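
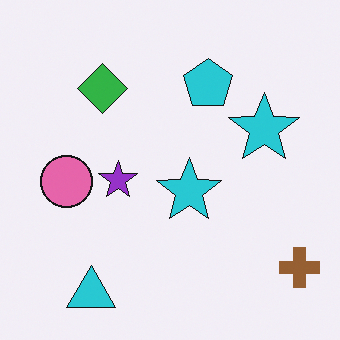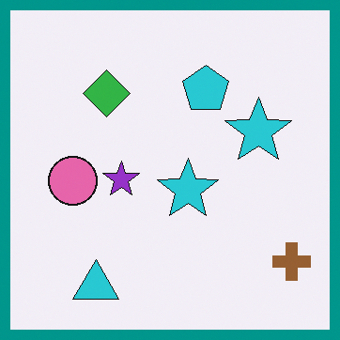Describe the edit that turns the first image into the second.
This is the original image framed with a teal border.

A solid teal frame runs around the edge of the second image, with the content slightly shrunk inside it.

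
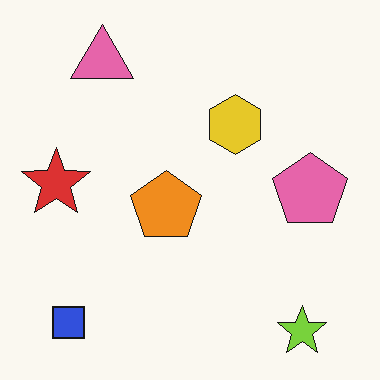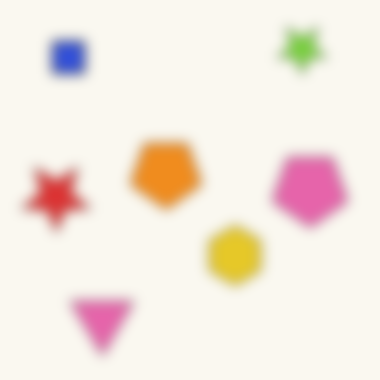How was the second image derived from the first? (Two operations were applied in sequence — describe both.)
The image was flipped vertically (top ↔ bottom), then heavily blurred.

The lime star is in the bottom-right of the first image and the top-right of the second — shapes on opposite sides of the horizontal midline have swapped in a mirror flip. Shape edges and outlines are uniformly softened across the whole image.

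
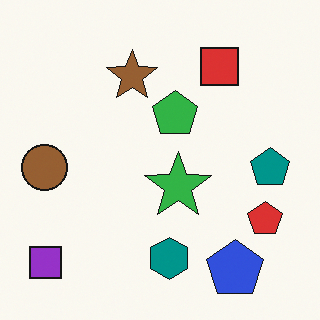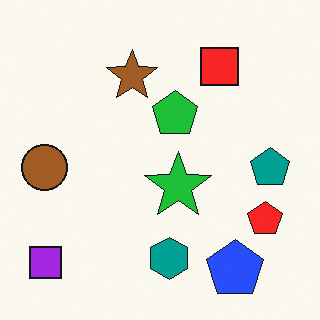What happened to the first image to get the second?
The second image is the first slightly oversaturated.

All colors are more vivid — a global saturation change.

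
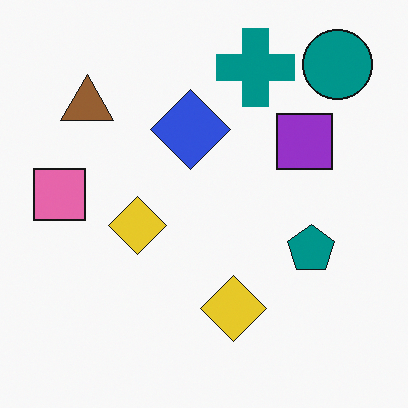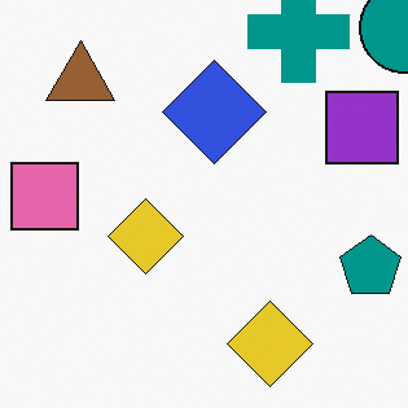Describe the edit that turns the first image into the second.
Cropped to a modestly smaller region and rescaled.

The visible shapes are larger and the field of view is narrower; shapes near the original edges may be partly or wholly outside the frame — a crop-and-rescale.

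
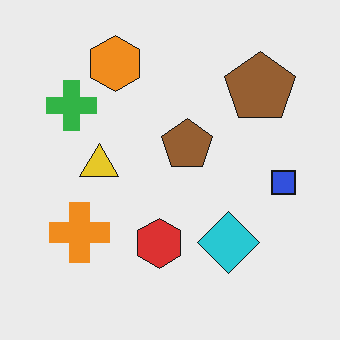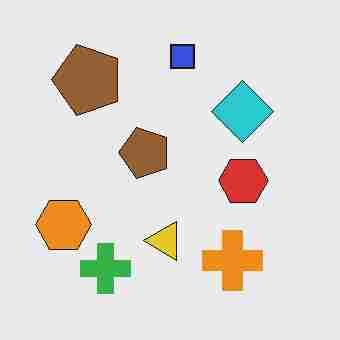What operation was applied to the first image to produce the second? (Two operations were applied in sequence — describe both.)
The transformation is: rotated 90° counter-clockwise, then degraded with heavy JPEG compression.

The orange hexagon sits in the top of the first image and the left of the second — consistent with a whole-image 90° counter-clockwise rotation. Blocky 8×8 compression artifacts appear around shape edges and the flat background shows ringing — characteristic JPEG degradation.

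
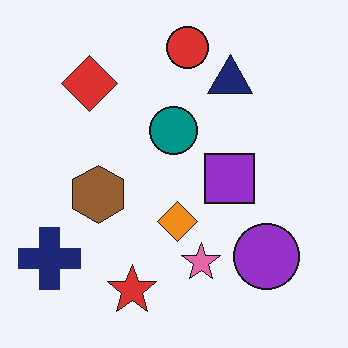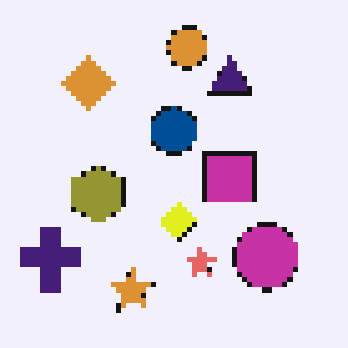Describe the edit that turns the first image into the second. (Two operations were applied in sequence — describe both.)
This is the original image hue-shifted slightly, then mildly pixelated.

Every shape's color has rotated by the same amount around the hue wheel — a uniform hue shift. Shapes are reduced to large square blocks; fine edges and outlines are lost — a downscale-then-upscale (mosaic) effect.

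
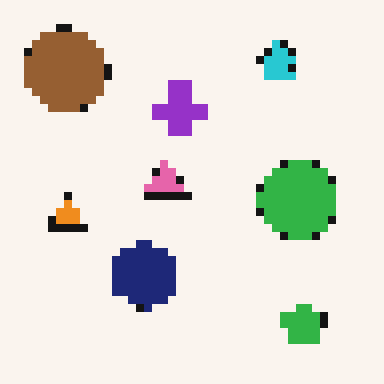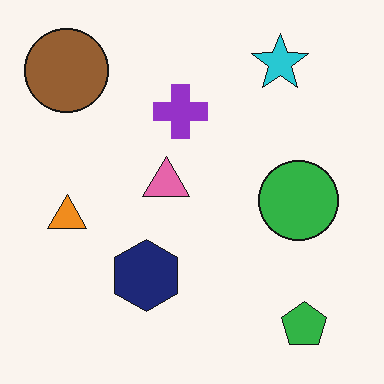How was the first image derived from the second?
The image was pixelated into visible square blocks.

Shapes are reduced to large square blocks; fine edges and outlines are lost — a downscale-then-upscale (mosaic) effect.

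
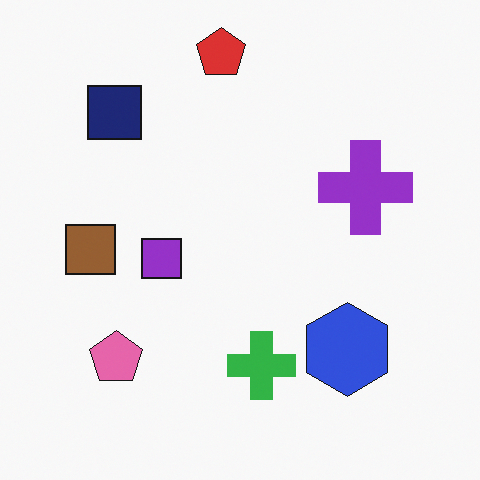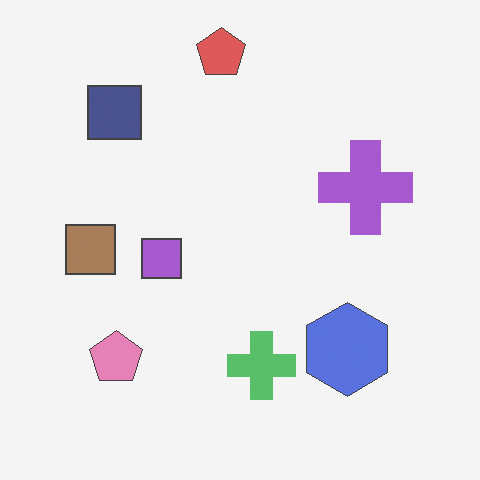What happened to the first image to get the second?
The image was given slightly reduced contrast.

Tones are pushed toward mid-grey across the whole image — a global contrast change.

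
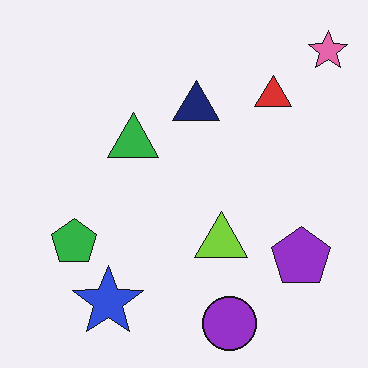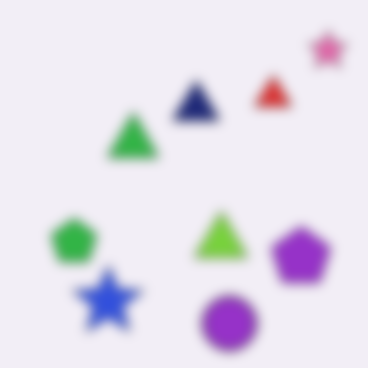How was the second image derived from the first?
Strongly gaussian-blurred.

Shape edges and outlines are uniformly softened across the whole image.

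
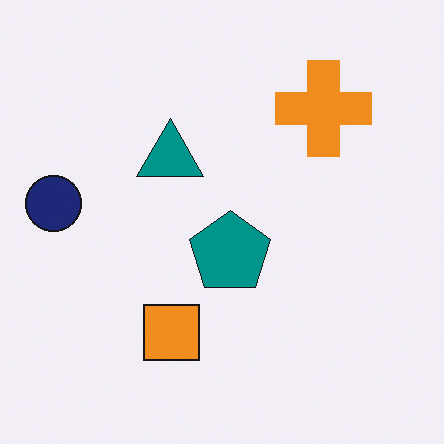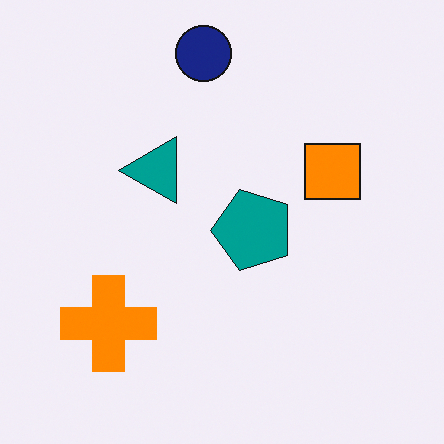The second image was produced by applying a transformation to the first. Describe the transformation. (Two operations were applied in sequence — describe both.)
Transposed (reflected across the top-left ↔ bottom-right diagonal), then slightly oversaturated.

Shapes have swapped their row and column positions — what was in the top-right is now in the bottom-left — a diagonal reflection. All colors are more vivid — a global saturation change.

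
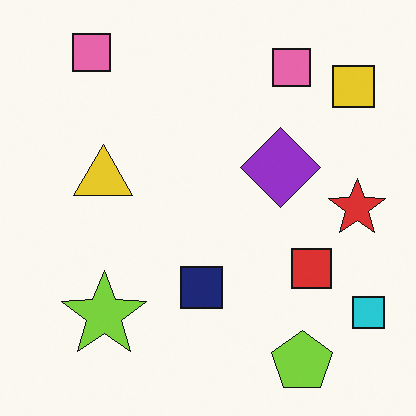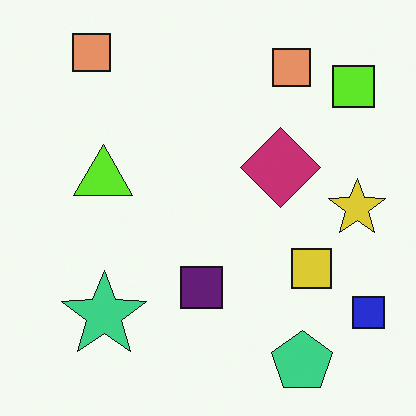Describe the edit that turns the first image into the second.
Hue-shifted by a small amount.

Every shape's color has rotated by the same amount around the hue wheel — a uniform hue shift.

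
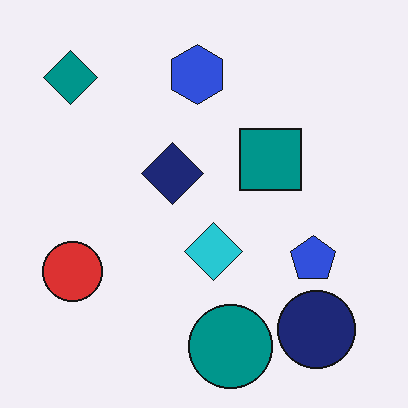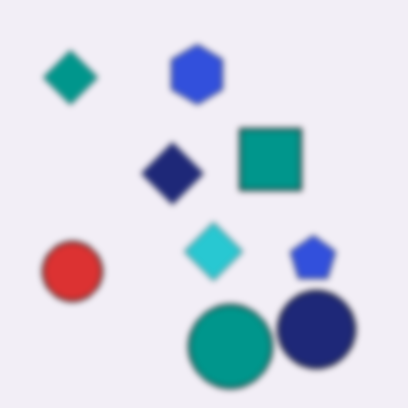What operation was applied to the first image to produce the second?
It was noticeably gaussian-blurred.

Shape edges and outlines are uniformly softened across the whole image.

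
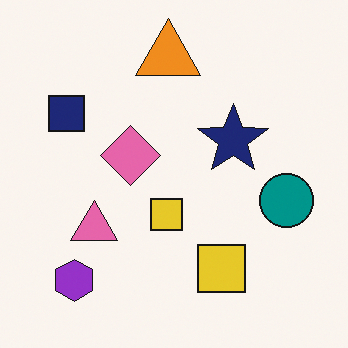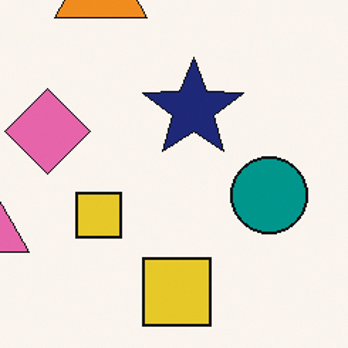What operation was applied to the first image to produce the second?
The second image is the first cropped slightly and scaled back up.

The visible shapes are larger and the field of view is narrower; shapes near the original edges may be partly or wholly outside the frame — a crop-and-rescale.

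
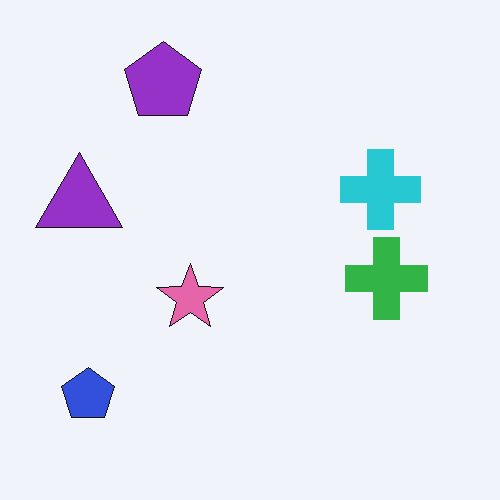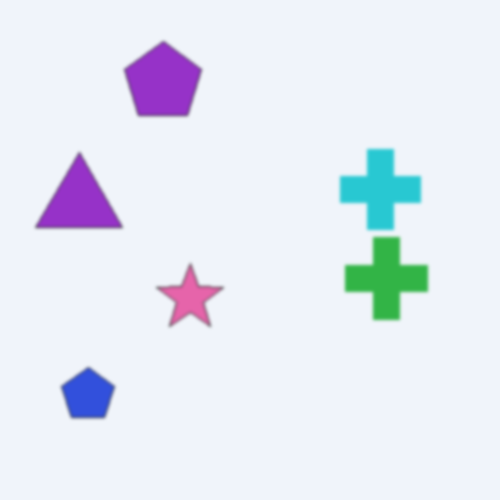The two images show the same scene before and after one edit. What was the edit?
The transformation is: lightly blurred.

Shape edges and outlines are uniformly softened across the whole image.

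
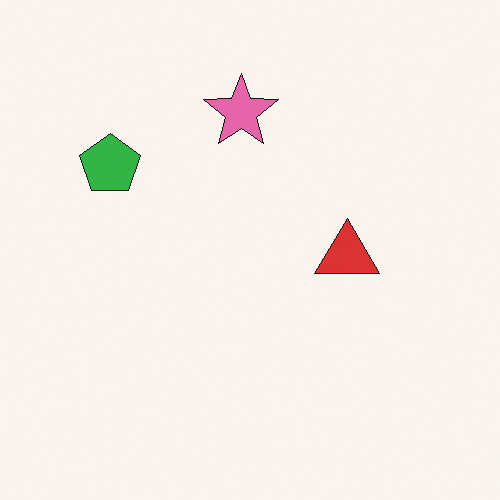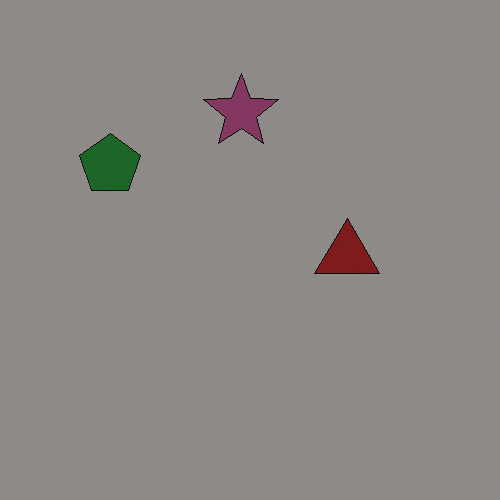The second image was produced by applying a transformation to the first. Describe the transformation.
It was substantially darkened.

Every pixel — background and shapes alike — is uniformly darkened.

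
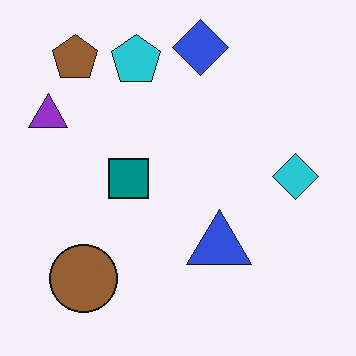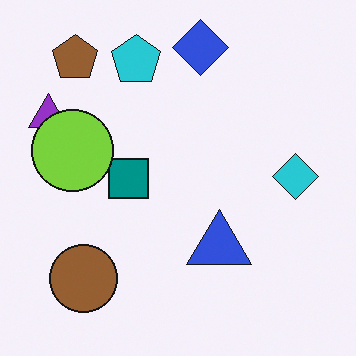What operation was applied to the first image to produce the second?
This is the original image overlaid with an additional lime circle.

A lime circle appears in the second image that is absent from the first.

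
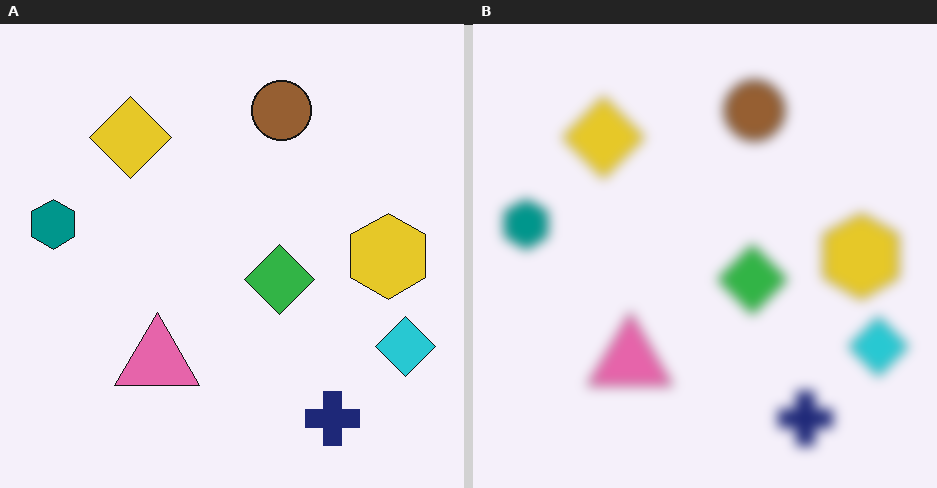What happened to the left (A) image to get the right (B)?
Strongly gaussian-blurred.

Shape edges and outlines are uniformly softened across the whole image.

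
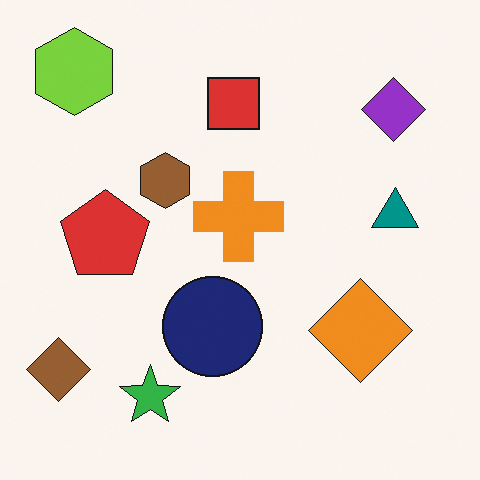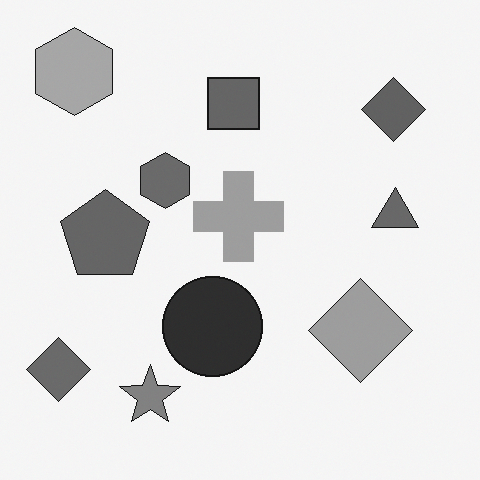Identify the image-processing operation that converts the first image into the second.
The second image is the first converted to grayscale.

All color is removed — every shape is now a shade of grey.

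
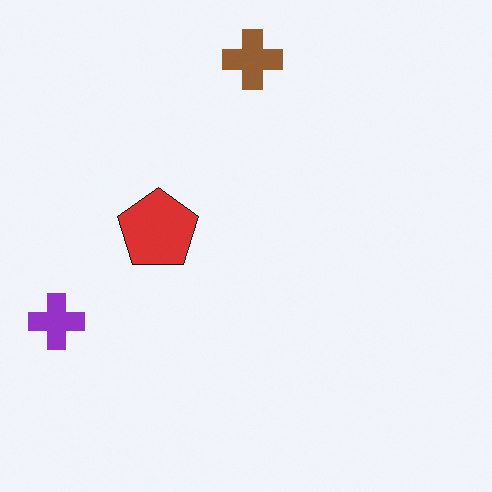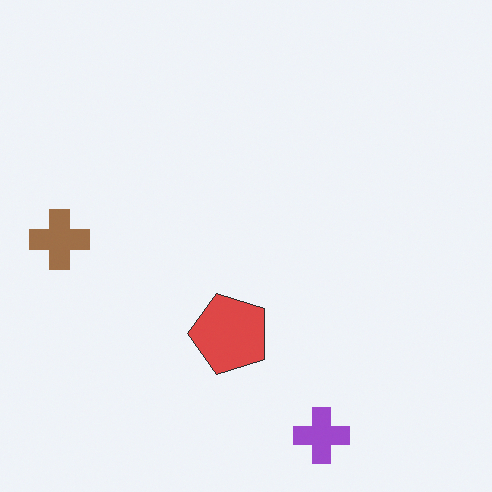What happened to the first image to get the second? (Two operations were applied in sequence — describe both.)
Rotated 90° counter-clockwise, then given slightly reduced contrast.

The purple cross sits in the left of the first image and the bottom of the second — consistent with a whole-image 90° counter-clockwise rotation. Tones are pushed toward mid-grey across the whole image — a global contrast change.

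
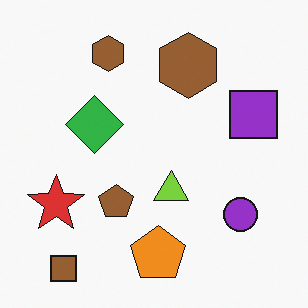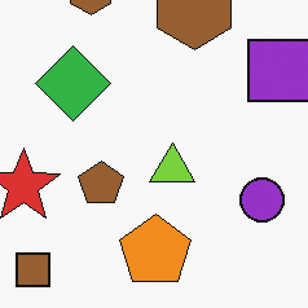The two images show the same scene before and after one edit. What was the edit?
The second image is the first cropped slightly and scaled back up.

The visible shapes are larger and the field of view is narrower; shapes near the original edges may be partly or wholly outside the frame — a crop-and-rescale.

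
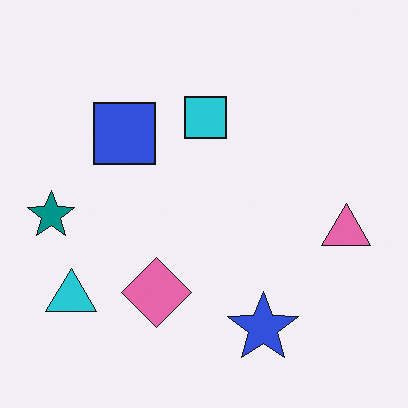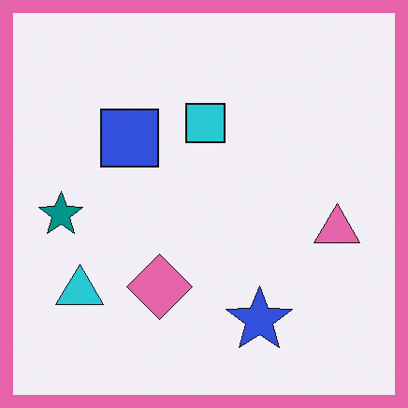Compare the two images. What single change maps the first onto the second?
It was framed with a pink border.

A solid pink frame runs around the edge of the second image, with the content slightly shrunk inside it.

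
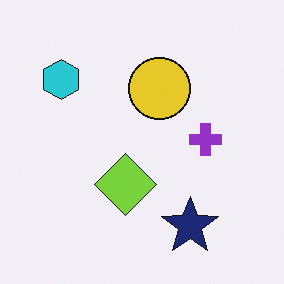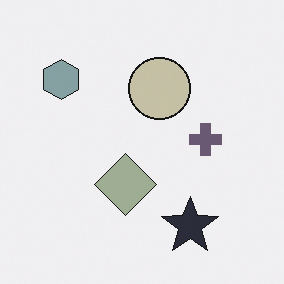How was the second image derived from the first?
It was made much more muted (saturation change).

All colors are more muted and greyish — a global saturation change.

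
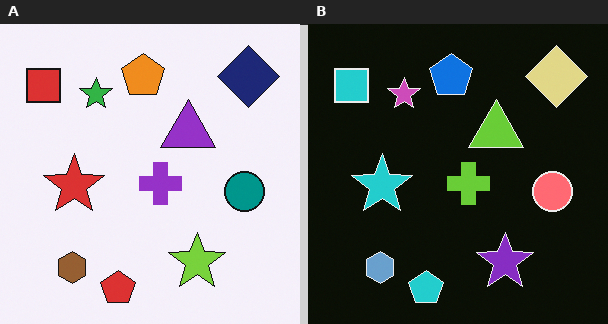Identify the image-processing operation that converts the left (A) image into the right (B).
It was color-inverted (negative).

The light background has become dark and every shape's color is its complement — a photographic negative.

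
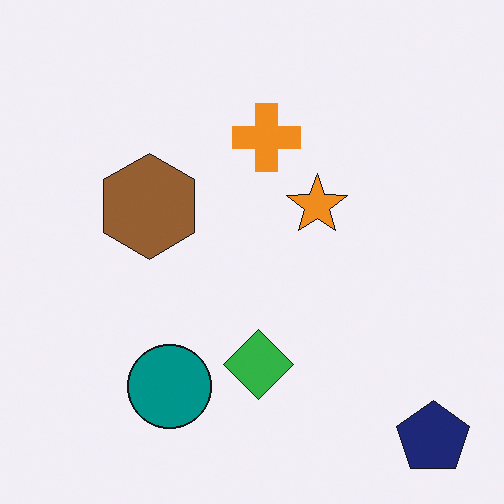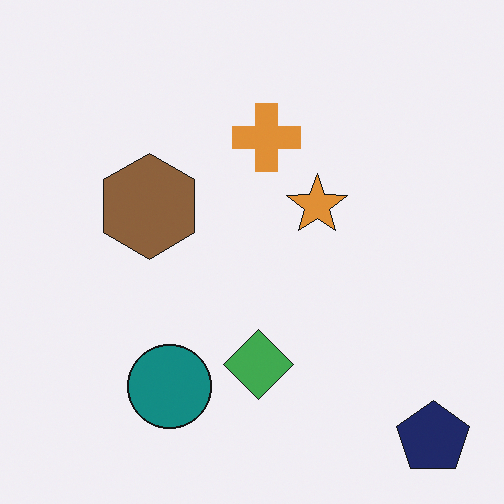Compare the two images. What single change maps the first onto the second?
The second image is the first slightly desaturated.

All colors are more muted and greyish — a global saturation change.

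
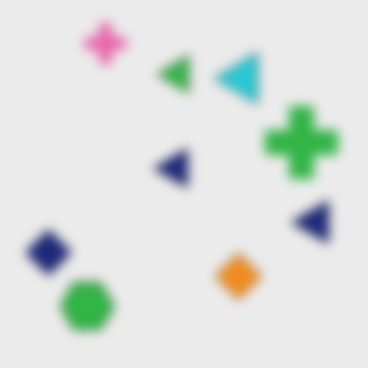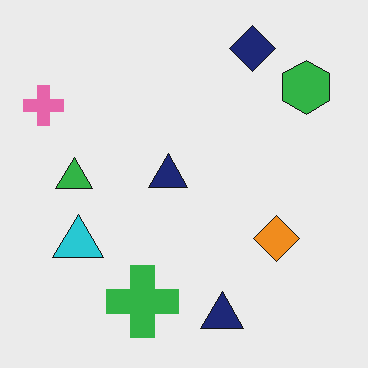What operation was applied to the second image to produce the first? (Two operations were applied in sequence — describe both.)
The transformation is: transposed (reflected across the top-left ↔ bottom-right diagonal), then strongly gaussian-blurred.

Shapes have swapped their row and column positions — what was in the top-right is now in the bottom-left — a diagonal reflection. Shape edges and outlines are uniformly softened across the whole image.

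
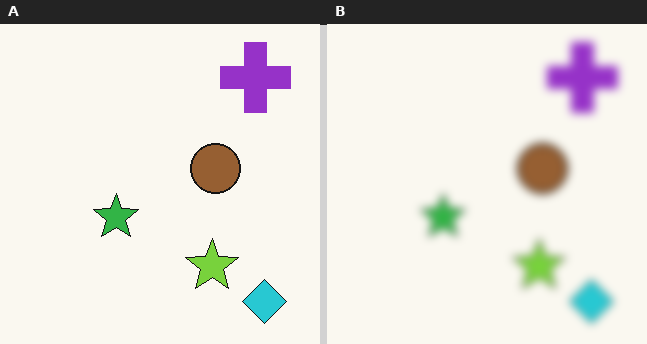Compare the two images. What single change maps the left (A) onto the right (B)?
Moderately blurred.

Shape edges and outlines are uniformly softened across the whole image.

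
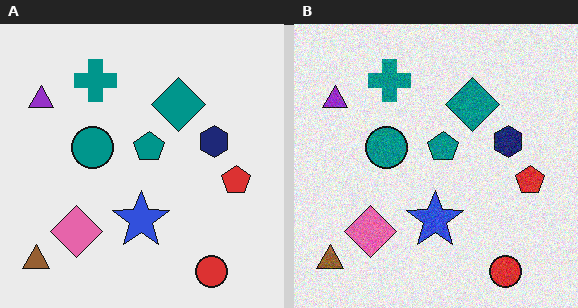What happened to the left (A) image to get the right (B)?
The image was degraded with visible gaussian noise.

Random speckle covers the whole image, including the flat background.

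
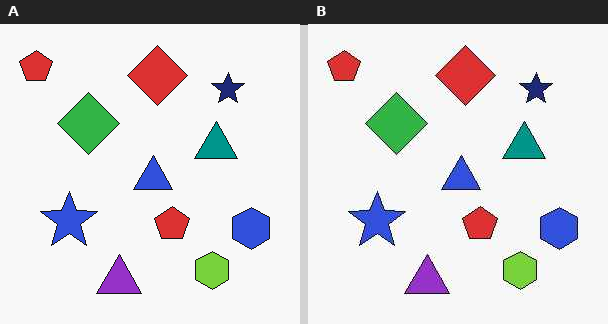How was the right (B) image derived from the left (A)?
The right (B) image is the left (A) given moderate JPEG compression.

Blocky 8×8 compression artifacts appear around shape edges and the flat background shows ringing — characteristic JPEG degradation.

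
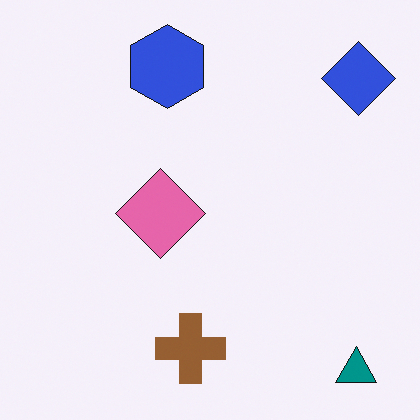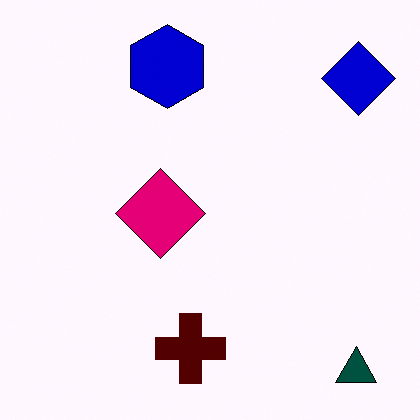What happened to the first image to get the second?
The image was boosted in contrast.

Tones are pushed away from mid-grey across the whole image — a global contrast change.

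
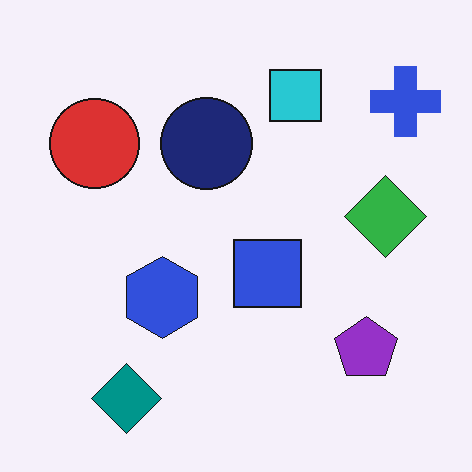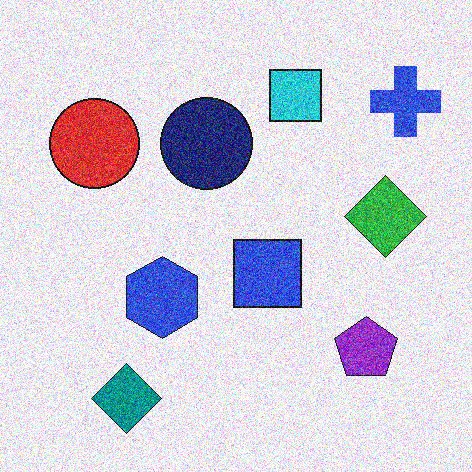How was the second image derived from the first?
The transformation is: degraded with a thick layer of grain.

Random speckle covers the whole image, including the flat background.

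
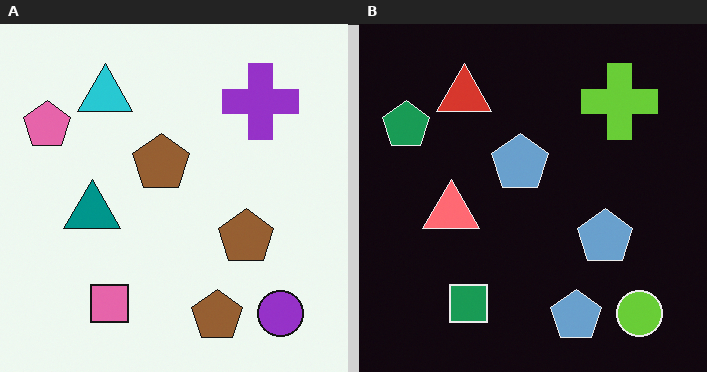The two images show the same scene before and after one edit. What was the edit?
The image was color-inverted (negative).

The light background has become dark and every shape's color is its complement — a photographic negative.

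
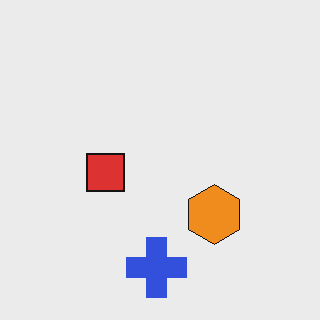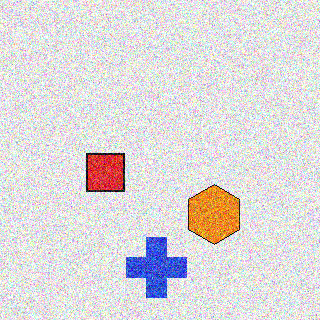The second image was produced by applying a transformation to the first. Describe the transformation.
The transformation is: degraded with strong gaussian noise.

Random speckle covers the whole image, including the flat background.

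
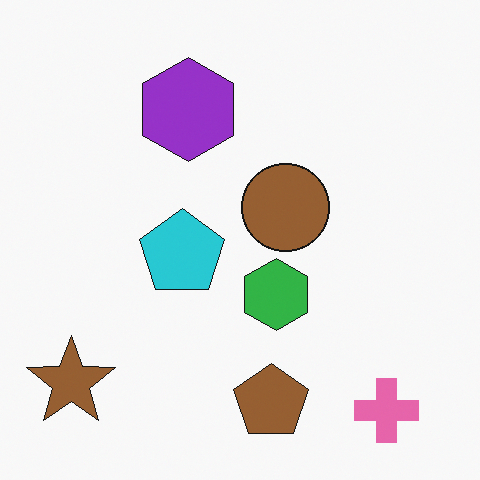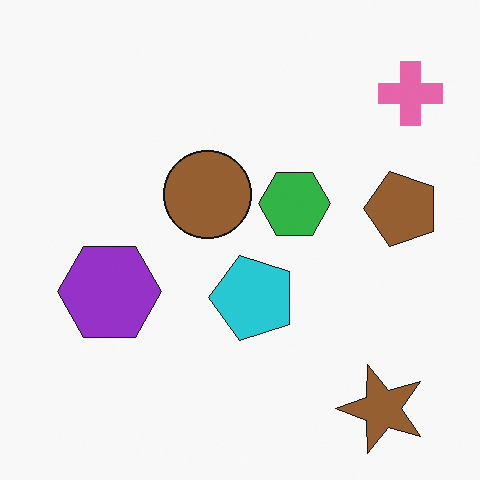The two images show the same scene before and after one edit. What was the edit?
The image was rotated 90° counter-clockwise.

The pink cross sits in the bottom-right of the first image and the top-right of the second — consistent with a whole-image 90° counter-clockwise rotation.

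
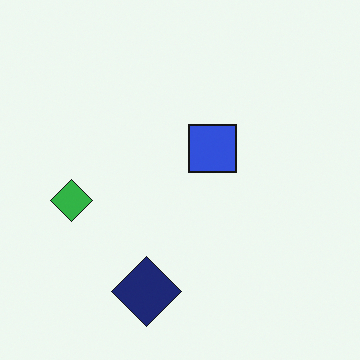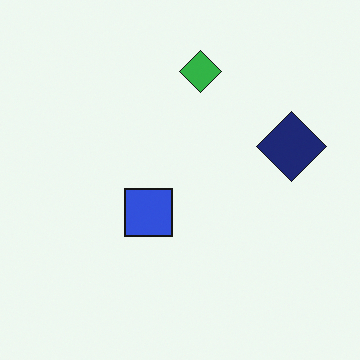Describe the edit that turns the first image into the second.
Transposed (reflected across the top-left ↔ bottom-right diagonal).

Shapes have swapped their row and column positions — what was in the top-right is now in the bottom-left — a diagonal reflection.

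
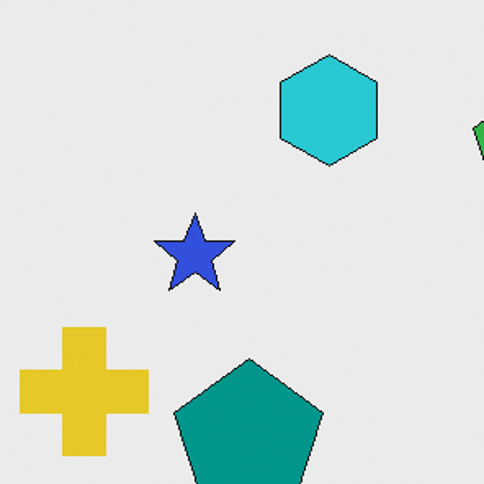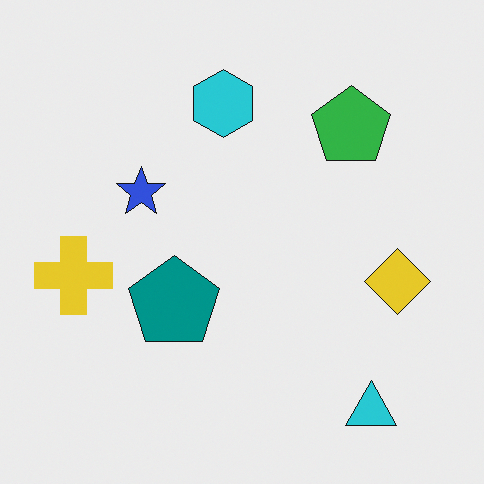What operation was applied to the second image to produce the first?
The transformation is: cropped to a noticeably smaller region and rescaled.

The visible shapes are larger and the field of view is narrower; shapes near the original edges may be partly or wholly outside the frame — a crop-and-rescale.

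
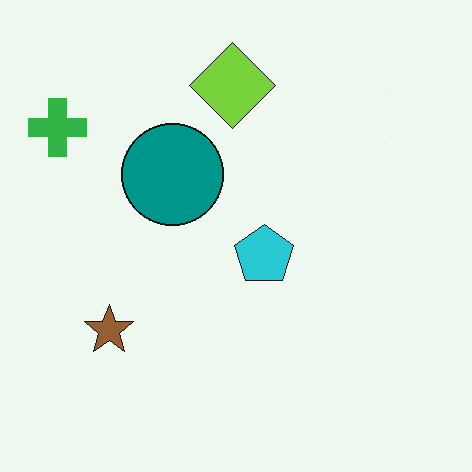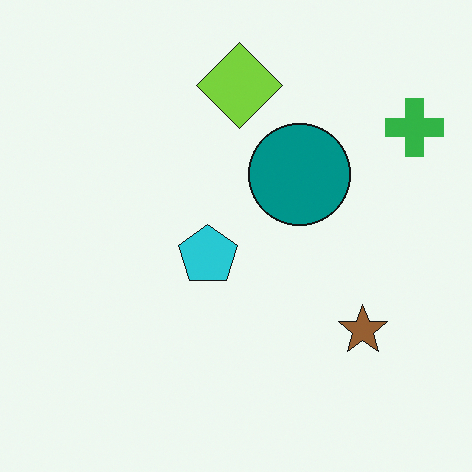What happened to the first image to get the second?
The second image is the first flipped horizontally (left ↔ right).

The green cross is in the top-left of the first image and the top-right of the second — shapes on opposite sides of the vertical midline have swapped in a mirror flip.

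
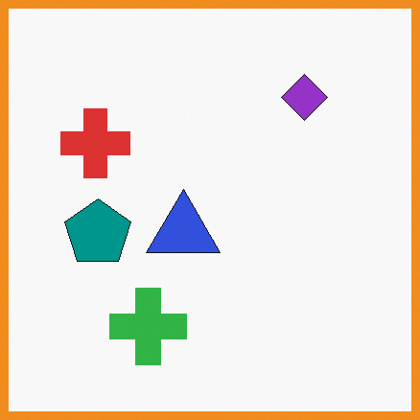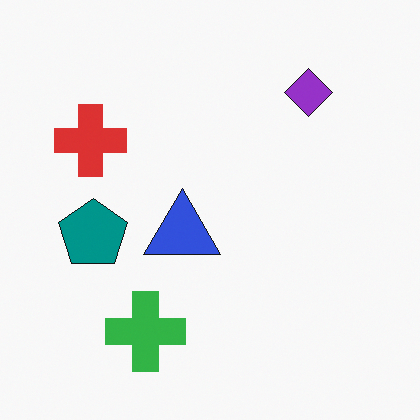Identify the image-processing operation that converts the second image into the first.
It was framed with a orange border.

A solid orange frame runs around the edge of the first image, with the content slightly shrunk inside it.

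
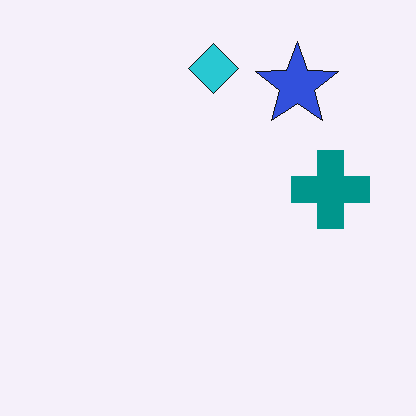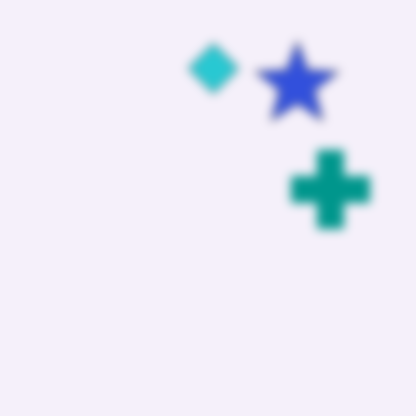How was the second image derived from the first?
The image was strongly gaussian-blurred.

Shape edges and outlines are uniformly softened across the whole image.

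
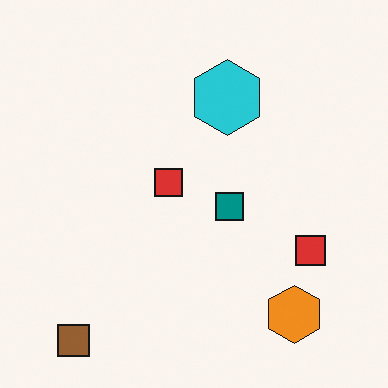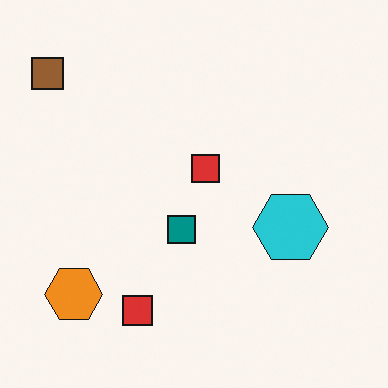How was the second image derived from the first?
This is the original image rotated 90° clockwise.

The brown square sits in the bottom-left of the first image and the top-left of the second — consistent with a whole-image 90° clockwise rotation.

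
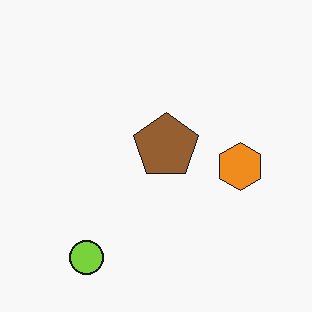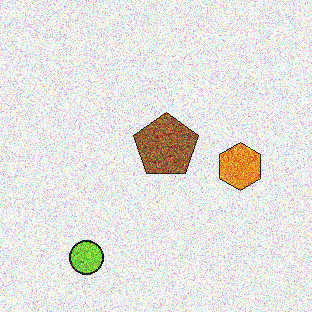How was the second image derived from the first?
The second image is the first degraded with a thick layer of grain.

Random speckle covers the whole image, including the flat background.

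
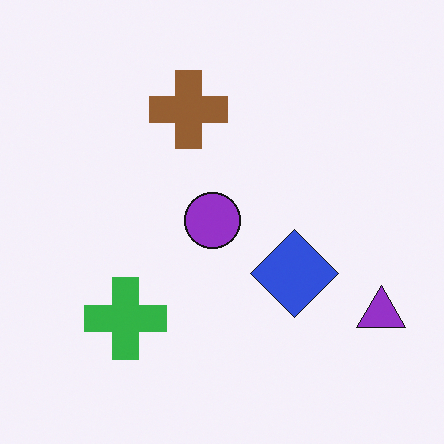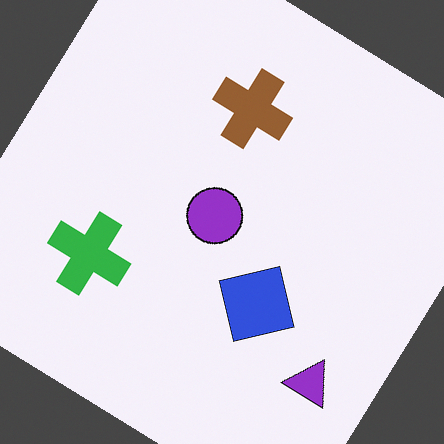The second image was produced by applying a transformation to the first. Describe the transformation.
Rotated clockwise by a large amount — several tens of degrees.

Every shape is tilted by the same angle and the image corners show triangular fill wedges — a whole-image rotation by a non-right angle.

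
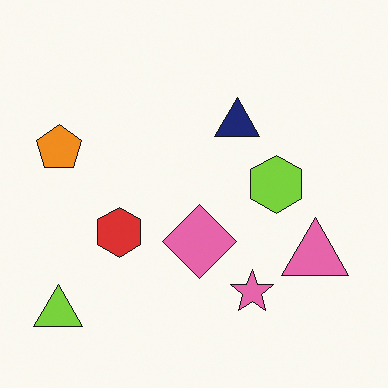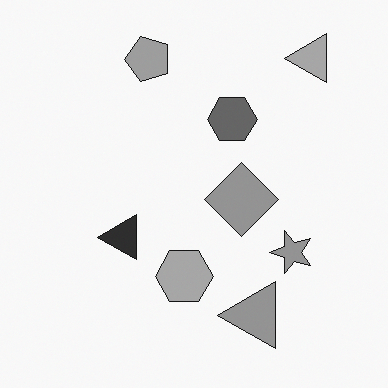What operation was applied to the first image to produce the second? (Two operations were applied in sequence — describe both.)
This is the original image converted to grayscale, then transposed (reflected across the top-left ↔ bottom-right diagonal).

All color is removed — every shape is now a shade of grey. Shapes have swapped their row and column positions — what was in the top-right is now in the bottom-left — a diagonal reflection.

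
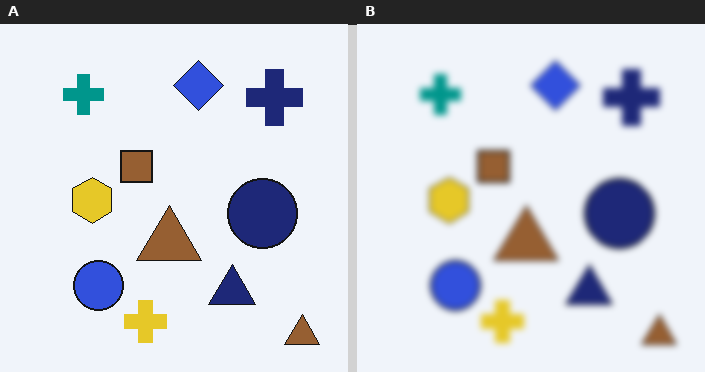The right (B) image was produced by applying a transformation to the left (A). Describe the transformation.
It was noticeably gaussian-blurred.

Shape edges and outlines are uniformly softened across the whole image.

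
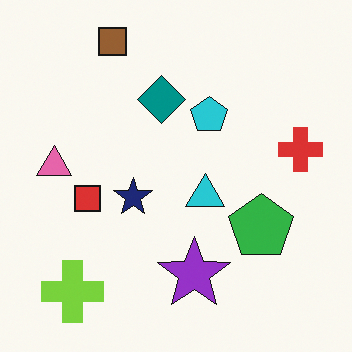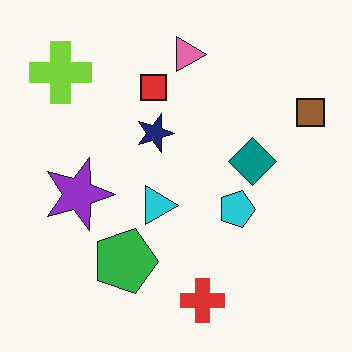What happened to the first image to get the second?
It was rotated 90° clockwise.

The lime cross sits in the bottom-left of the first image and the top-left of the second — consistent with a whole-image 90° clockwise rotation.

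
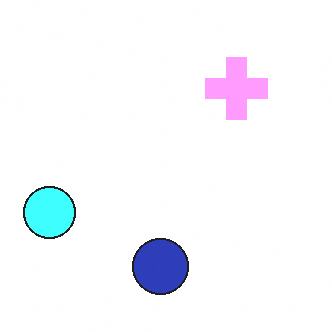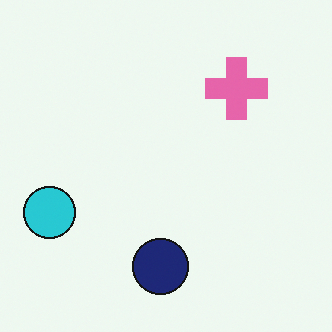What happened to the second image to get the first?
The transformation is: substantially brightened.

Every pixel — background and shapes alike — is uniformly brightened.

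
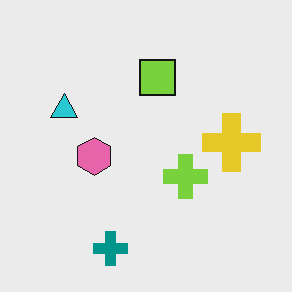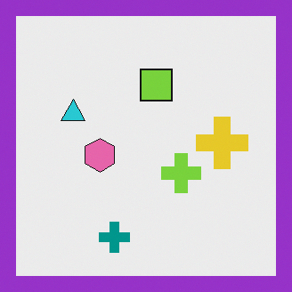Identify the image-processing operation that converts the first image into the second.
The image was framed with a purple border.

A solid purple frame runs around the edge of the second image, with the content slightly shrunk inside it.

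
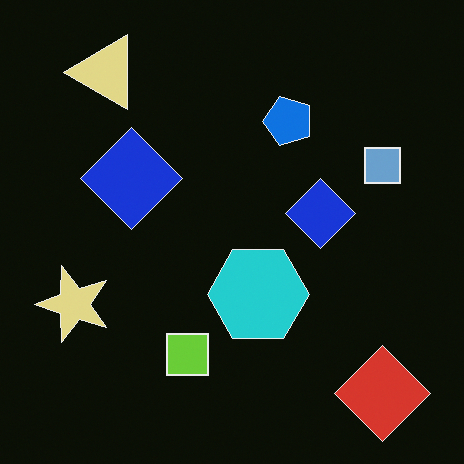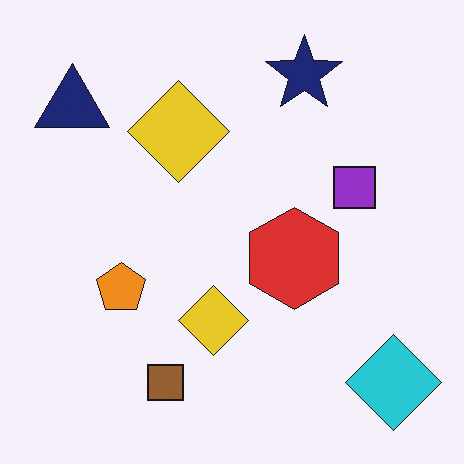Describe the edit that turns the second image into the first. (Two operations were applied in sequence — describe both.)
It was transposed (reflected across the top-left ↔ bottom-right diagonal), then color-inverted (negative).

Shapes have swapped their row and column positions — what was in the top-right is now in the bottom-left — a diagonal reflection. The light background has become dark and every shape's color is its complement — a photographic negative.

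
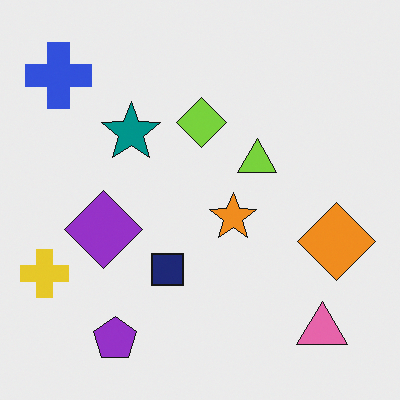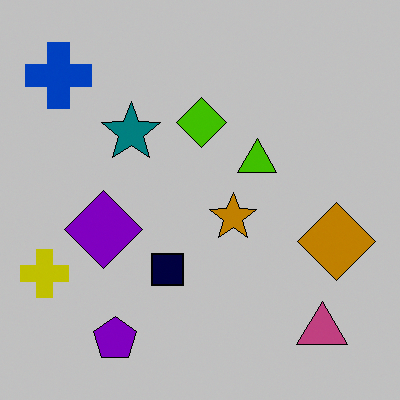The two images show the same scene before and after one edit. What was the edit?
Heavily posterized to just a handful of flat colors.

Each flat color has snapped to a coarser quantized level — most visibly, the near-white background has dropped to a flat grey.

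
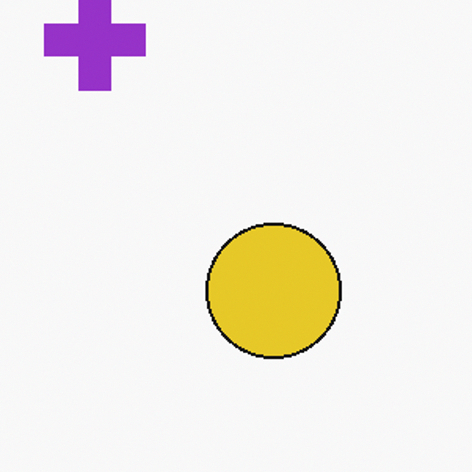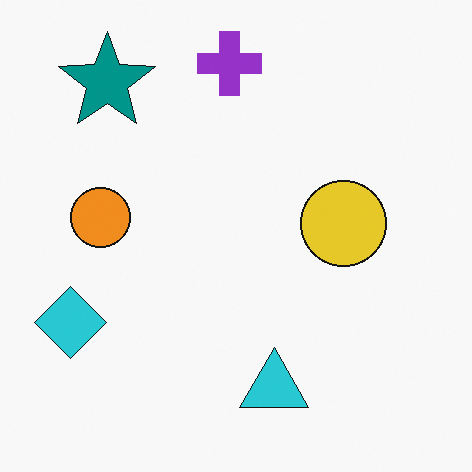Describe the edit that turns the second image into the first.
Cropped slightly and scaled back up.

The visible shapes are larger and the field of view is narrower; shapes near the original edges may be partly or wholly outside the frame — a crop-and-rescale.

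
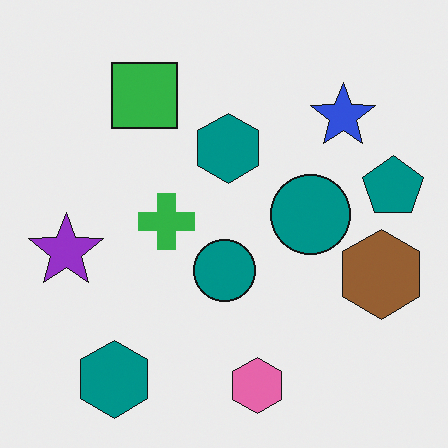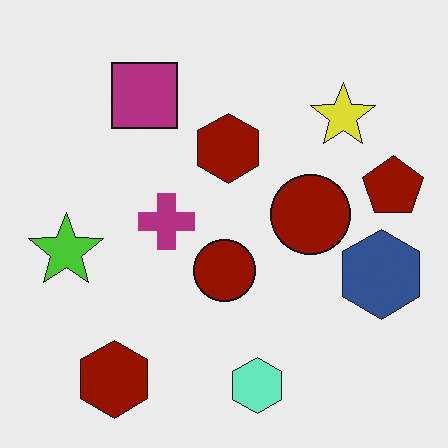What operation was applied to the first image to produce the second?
The image was hue-shifted through roughly half the color wheel.

Every shape's color has rotated by the same amount around the hue wheel — a uniform hue shift.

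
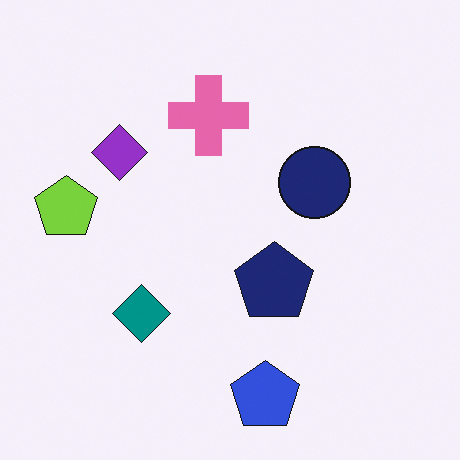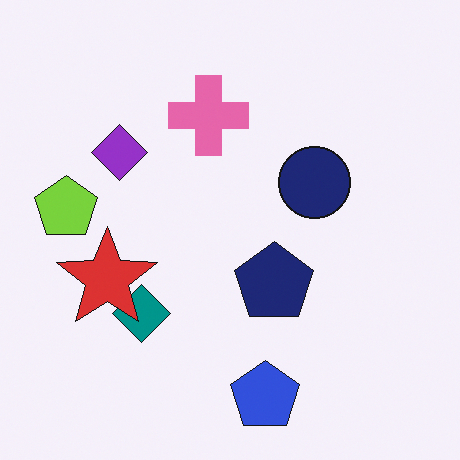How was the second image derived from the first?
The second image is the first overlaid with an additional red star.

A red star appears in the second image that is absent from the first.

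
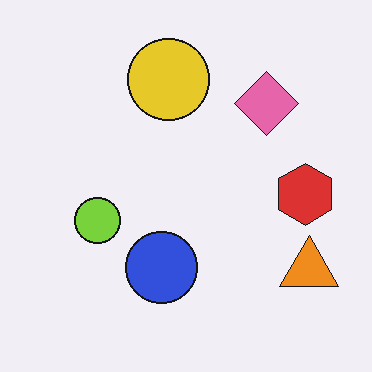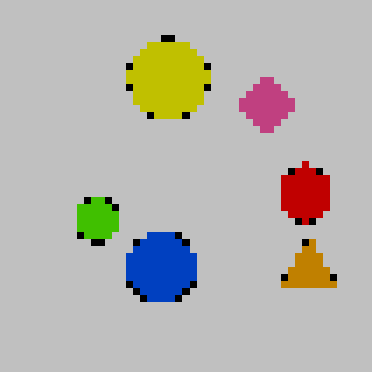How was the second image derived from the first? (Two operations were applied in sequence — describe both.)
Moderately pixelated, then heavily posterized to just a handful of flat colors.

Shapes are reduced to large square blocks; fine edges and outlines are lost — a downscale-then-upscale (mosaic) effect. Each flat color has snapped to a coarser quantized level — most visibly, the near-white background has dropped to a flat grey.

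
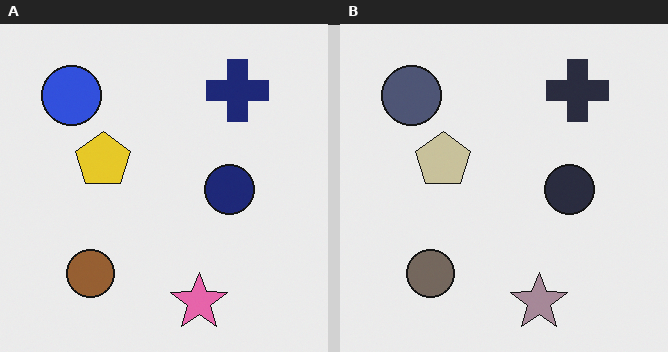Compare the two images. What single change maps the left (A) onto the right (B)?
This is the original image heavily desaturated.

All colors are more muted and greyish — a global saturation change.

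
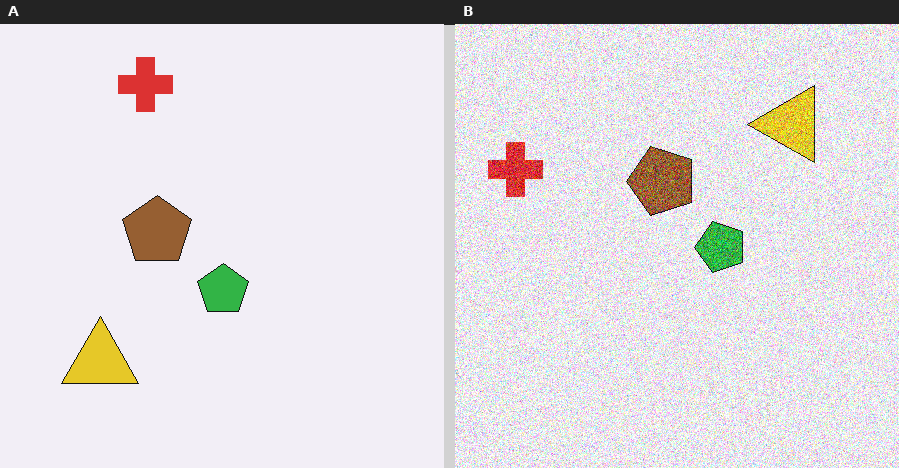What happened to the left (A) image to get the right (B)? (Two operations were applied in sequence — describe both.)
The transformation is: degraded with strong gaussian noise, then transposed (reflected across the top-left ↔ bottom-right diagonal).

Random speckle covers the whole image, including the flat background. Shapes have swapped their row and column positions — what was in the top-right is now in the bottom-left — a diagonal reflection.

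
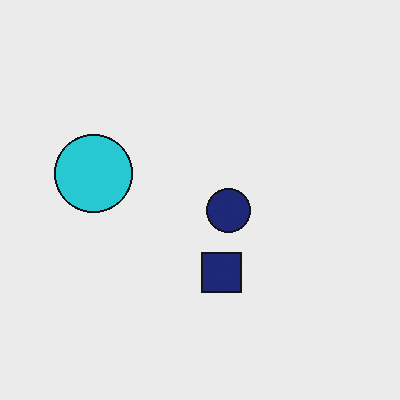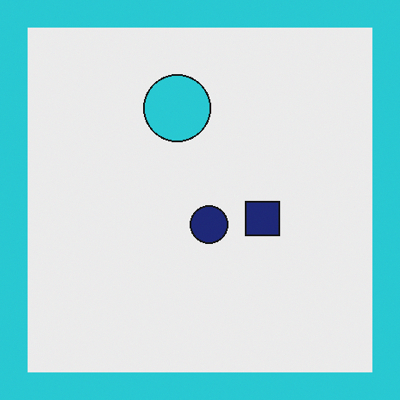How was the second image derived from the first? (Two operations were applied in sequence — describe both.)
The second image is the first transposed (reflected across the top-left ↔ bottom-right diagonal), then framed with a cyan border.

Shapes have swapped their row and column positions — what was in the top-right is now in the bottom-left — a diagonal reflection. A solid cyan frame runs around the edge of the second image, with the content slightly shrunk inside it.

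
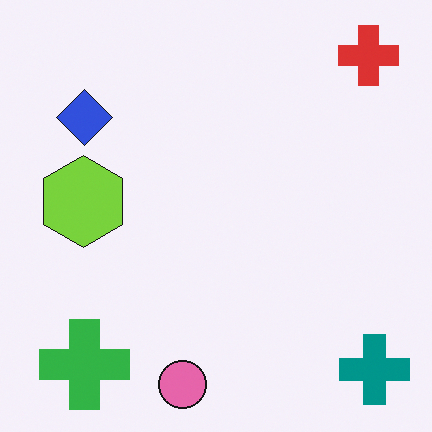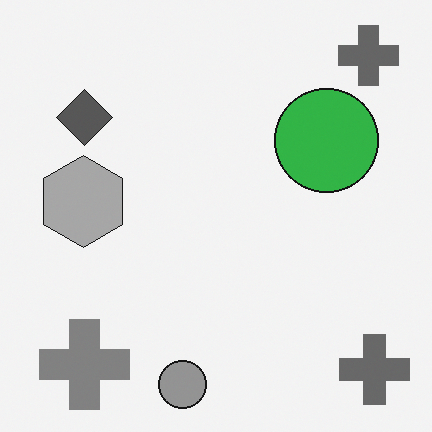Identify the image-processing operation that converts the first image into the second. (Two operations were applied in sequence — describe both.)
The second image is the first converted to grayscale, then overlaid with an additional green circle.

All color is removed — every shape is now a shade of grey. A green circle appears in the second image that is absent from the first.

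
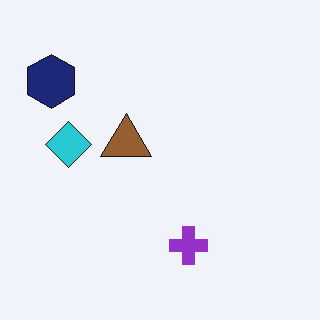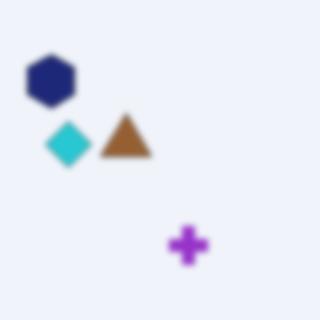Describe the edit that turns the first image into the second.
The transformation is: noticeably gaussian-blurred.

Shape edges and outlines are uniformly softened across the whole image.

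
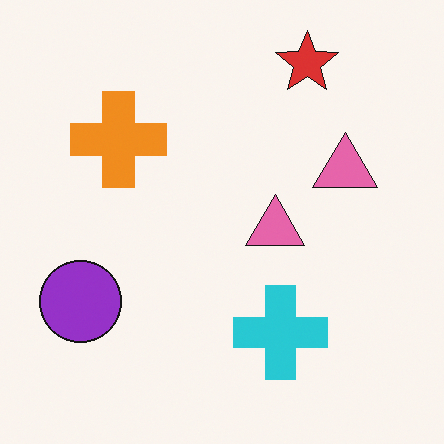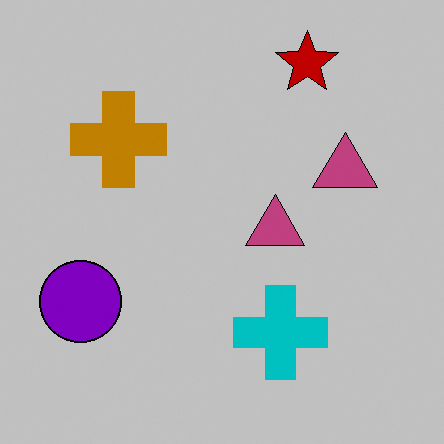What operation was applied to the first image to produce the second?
Heavily posterized to just a handful of flat colors.

Each flat color has snapped to a coarser quantized level — most visibly, the near-white background has dropped to a flat grey.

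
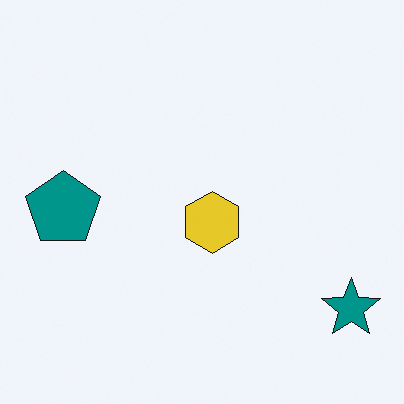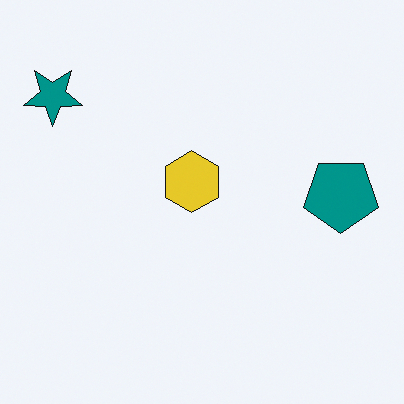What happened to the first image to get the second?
The transformation is: rotated 180°.

The teal star sits in the bottom-right of the first image and the top-left of the second — consistent with a whole-image 180° rotation.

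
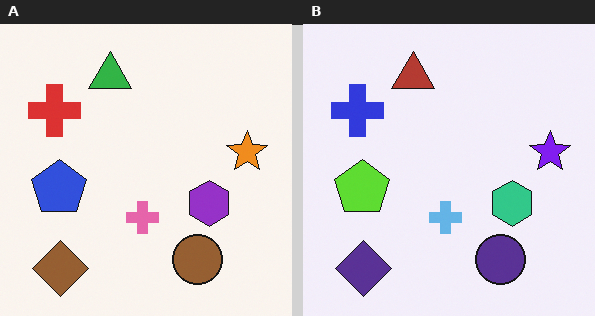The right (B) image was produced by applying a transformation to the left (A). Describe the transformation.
This is the original image hue-shifted through roughly half the color wheel.

Every shape's color has rotated by the same amount around the hue wheel — a uniform hue shift.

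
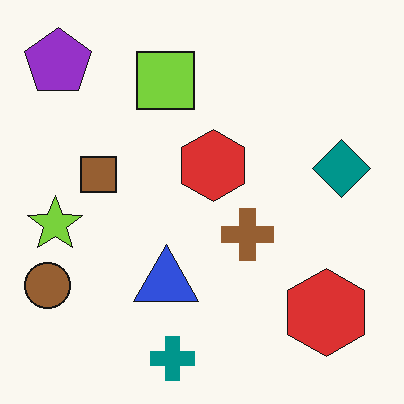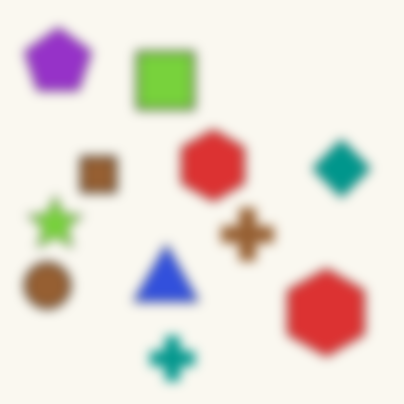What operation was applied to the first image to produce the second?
This is the original image strongly gaussian-blurred.

Shape edges and outlines are uniformly softened across the whole image.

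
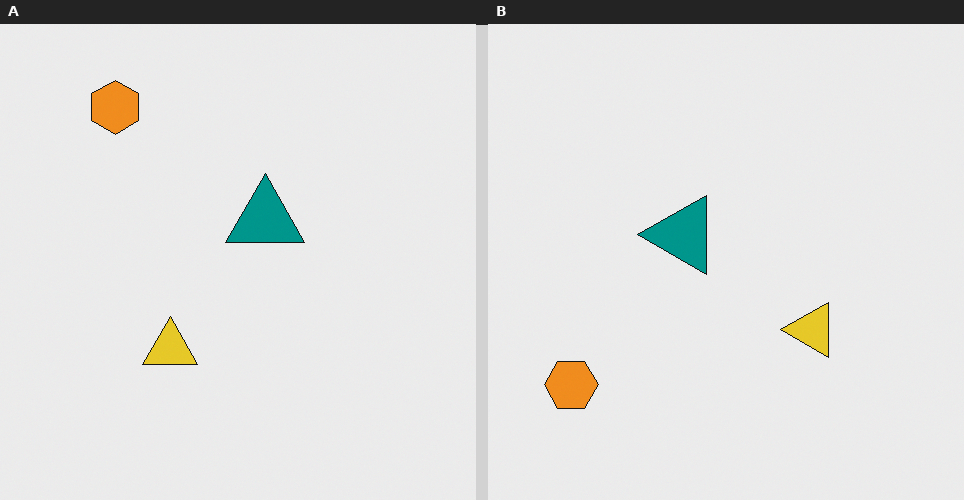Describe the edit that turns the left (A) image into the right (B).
The image was rotated 90° counter-clockwise.

The orange hexagon sits in the top-left of the left (A) image and the bottom-left of the right (B) — consistent with a whole-image 90° counter-clockwise rotation.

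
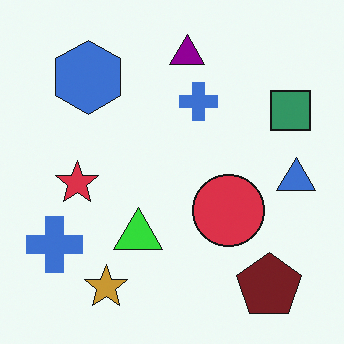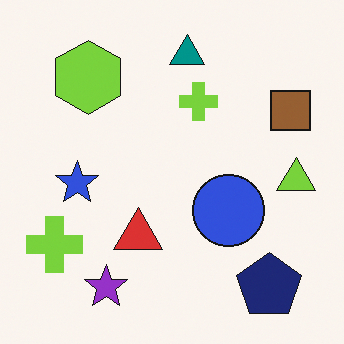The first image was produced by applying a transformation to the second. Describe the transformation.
The transformation is: hue-shifted through roughly a third of the color wheel.

Every shape's color has rotated by the same amount around the hue wheel — a uniform hue shift.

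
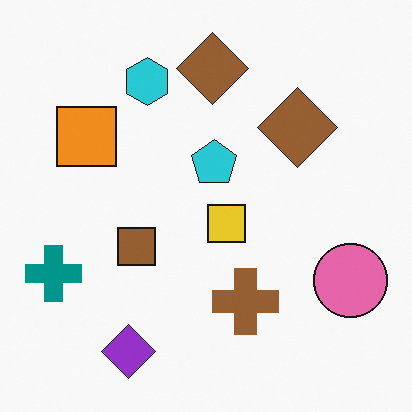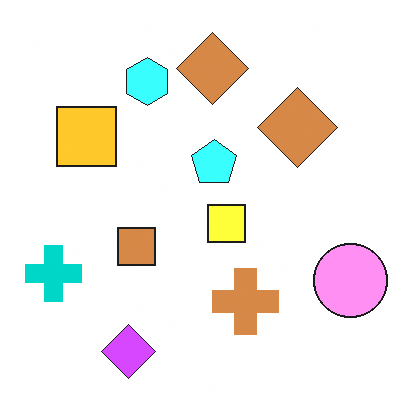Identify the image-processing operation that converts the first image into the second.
Noticeably brightened.

Every pixel — background and shapes alike — is uniformly brightened.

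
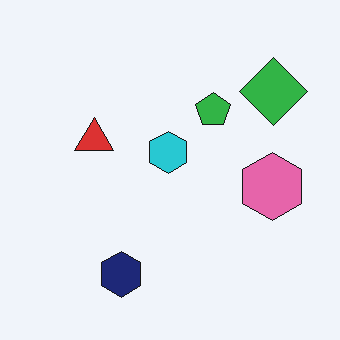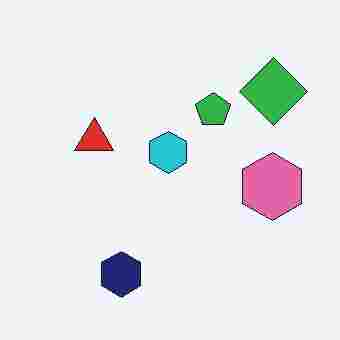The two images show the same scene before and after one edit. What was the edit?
The second image is the first heavily JPEG-compressed with obvious blocking artifacts.

Blocky 8×8 compression artifacts appear around shape edges and the flat background shows ringing — characteristic JPEG degradation.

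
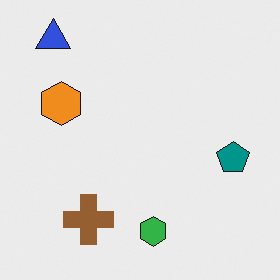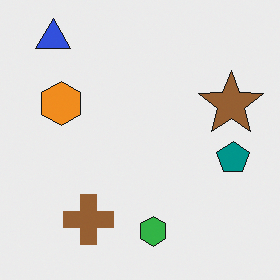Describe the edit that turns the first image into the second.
The image was overlaid with an additional brown star.

A brown star appears in the second image that is absent from the first.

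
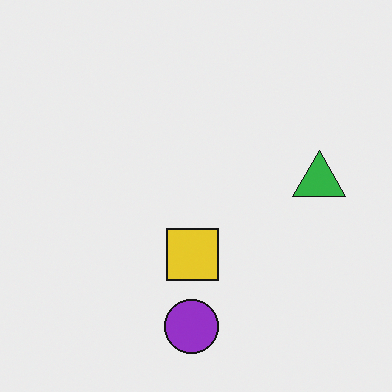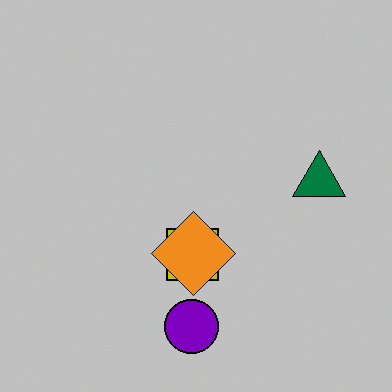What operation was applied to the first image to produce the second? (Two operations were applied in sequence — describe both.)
Aggressively posterized, then overlaid with an additional orange diamond.

Each flat color has snapped to a coarser quantized level — most visibly, the near-white background has dropped to a flat grey. An orange diamond appears in the second image that is absent from the first.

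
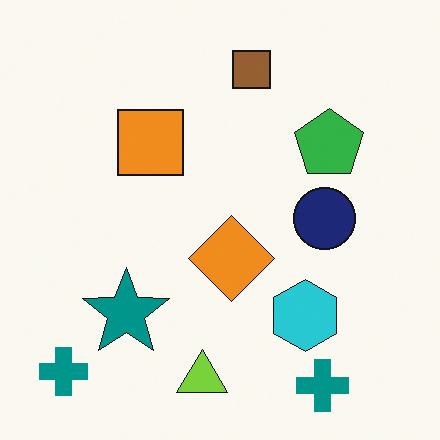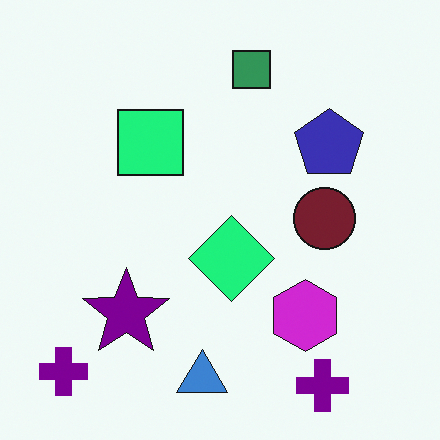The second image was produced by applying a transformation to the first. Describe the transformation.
It was hue-shifted through roughly a third of the color wheel.

Every shape's color has rotated by the same amount around the hue wheel — a uniform hue shift.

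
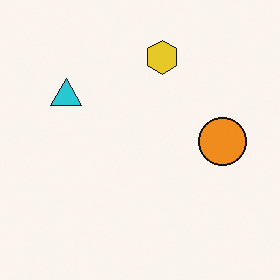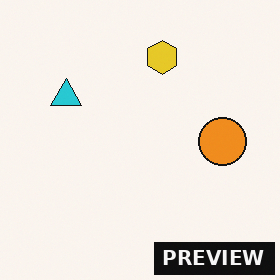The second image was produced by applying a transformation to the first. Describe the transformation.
Watermarked with the text "PREVIEW" in the lower-right corner.

A dark label reading "PREVIEW" appears in the lower-right corner.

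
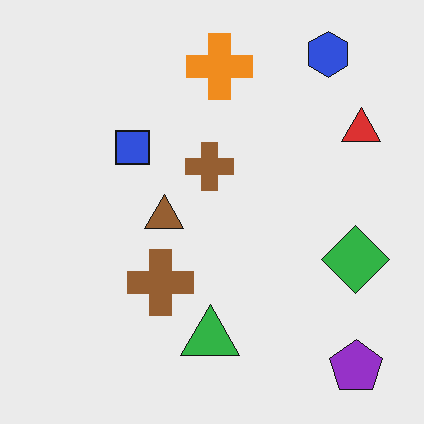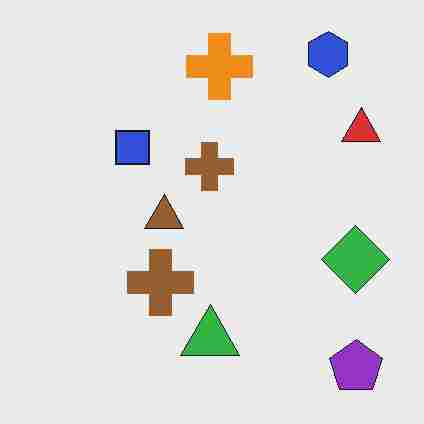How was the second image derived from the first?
The transformation is: degraded with heavy JPEG compression.

Blocky 8×8 compression artifacts appear around shape edges and the flat background shows ringing — characteristic JPEG degradation.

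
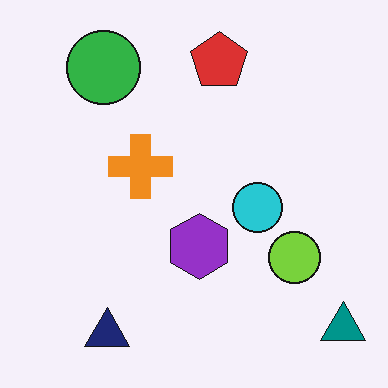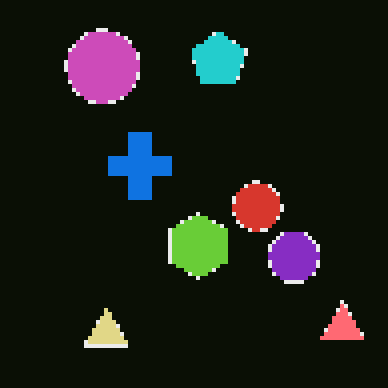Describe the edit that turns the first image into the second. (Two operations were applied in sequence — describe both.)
The second image is the first mildly pixelated, then color-inverted (negative).

Shapes are reduced to large square blocks; fine edges and outlines are lost — a downscale-then-upscale (mosaic) effect. The light background has become dark and every shape's color is its complement — a photographic negative.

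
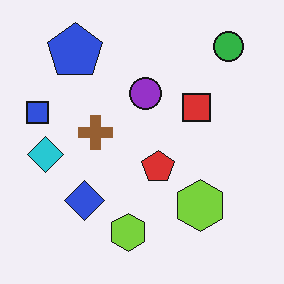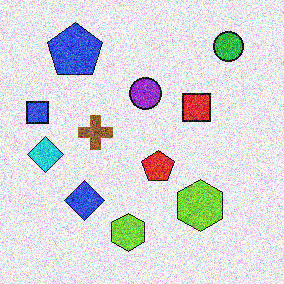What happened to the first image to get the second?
It was degraded with strong gaussian noise.

Random speckle covers the whole image, including the flat background.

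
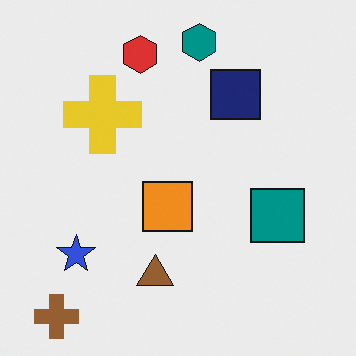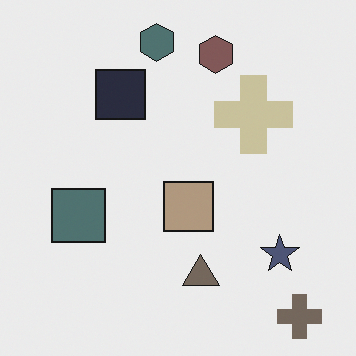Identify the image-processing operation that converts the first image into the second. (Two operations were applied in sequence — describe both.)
The second image is the first flipped horizontally (left ↔ right), then heavily desaturated.

The brown cross is in the bottom-left of the first image and the bottom-right of the second — shapes on opposite sides of the vertical midline have swapped in a mirror flip. All colors are more muted and greyish — a global saturation change.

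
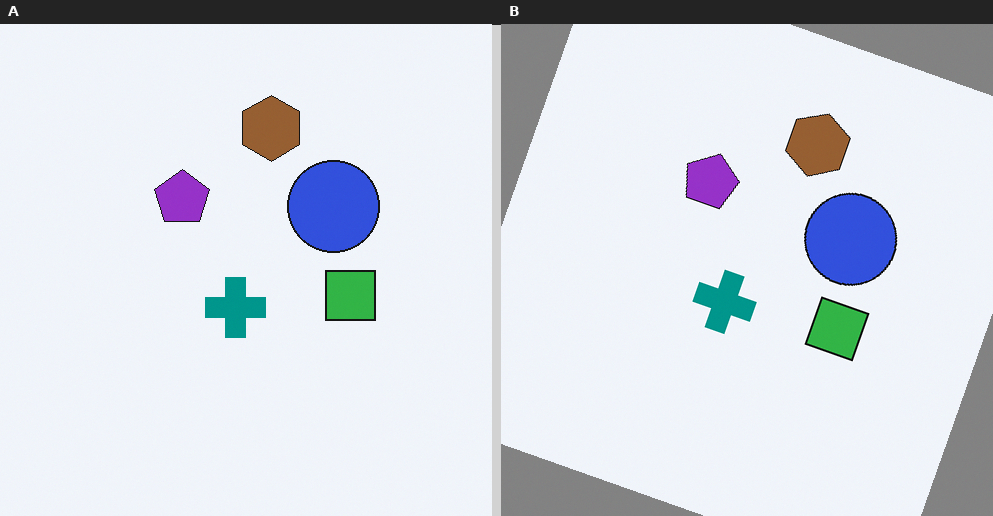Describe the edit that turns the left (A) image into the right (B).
The image was rotated clockwise by a moderate amount.

Every shape is tilted by the same angle and the image corners show triangular fill wedges — a whole-image rotation by a non-right angle.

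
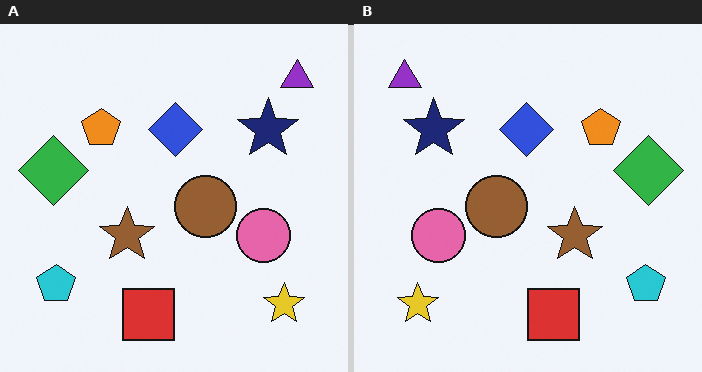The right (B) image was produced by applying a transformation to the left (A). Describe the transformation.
It was flipped horizontally (left ↔ right).

The purple triangle is in the top-right of the left (A) image and the top-left of the right (B) — shapes on opposite sides of the vertical midline have swapped in a mirror flip.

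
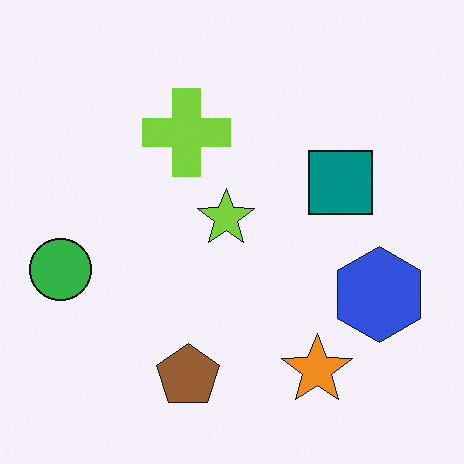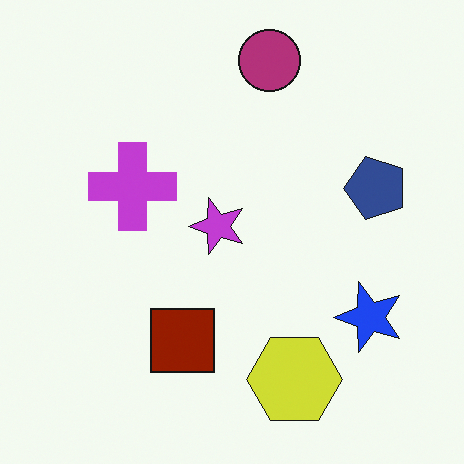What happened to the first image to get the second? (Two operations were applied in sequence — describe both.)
The image was transposed (reflected across the top-left ↔ bottom-right diagonal), then hue-shifted by a large amount.

Shapes have swapped their row and column positions — what was in the top-right is now in the bottom-left — a diagonal reflection. Every shape's color has rotated by the same amount around the hue wheel — a uniform hue shift.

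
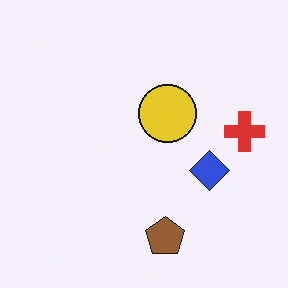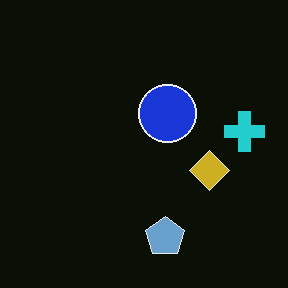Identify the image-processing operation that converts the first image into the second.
The transformation is: color-inverted (negative).

The light background has become dark and every shape's color is its complement — a photographic negative.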